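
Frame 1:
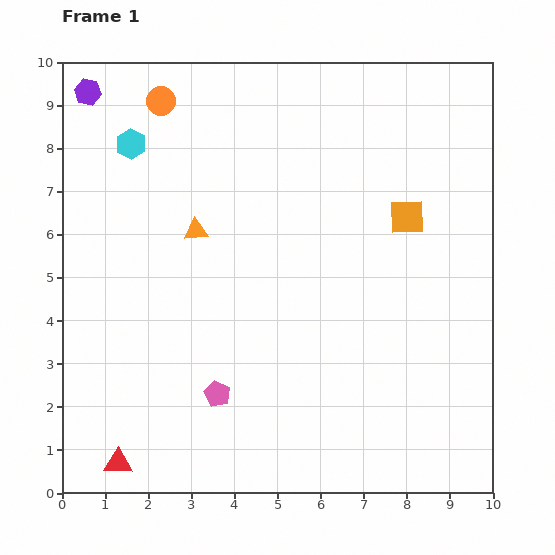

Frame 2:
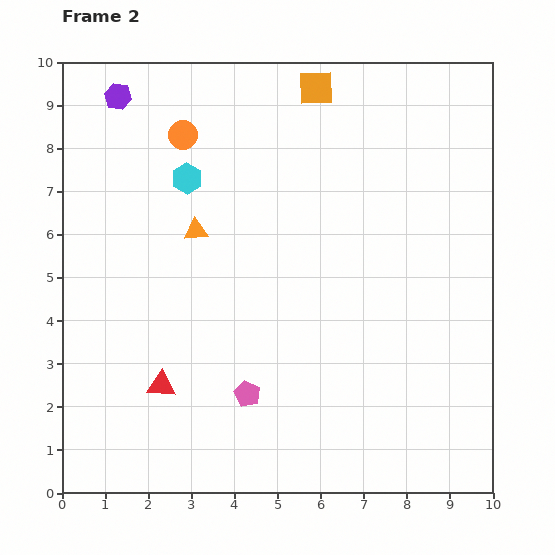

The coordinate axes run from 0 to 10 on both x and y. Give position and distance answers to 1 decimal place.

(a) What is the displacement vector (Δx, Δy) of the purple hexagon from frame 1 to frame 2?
(0.7, -0.1)

The purple hexagon was at (0.6, 9.3) in frame 1 and (1.3, 9.2) in frame 2.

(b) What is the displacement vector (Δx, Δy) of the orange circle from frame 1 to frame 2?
(0.5, -0.8)

The orange circle was at (2.3, 9.1) in frame 1 and (2.8, 8.3) in frame 2.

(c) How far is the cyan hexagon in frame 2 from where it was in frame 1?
1.5

The cyan hexagon moved from (1.6, 8.1) to (2.9, 7.3), a distance of √(1.3² + 0.8²) ≈ 1.5.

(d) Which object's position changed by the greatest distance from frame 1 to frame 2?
the orange square

(moved 3.7; next 2.1)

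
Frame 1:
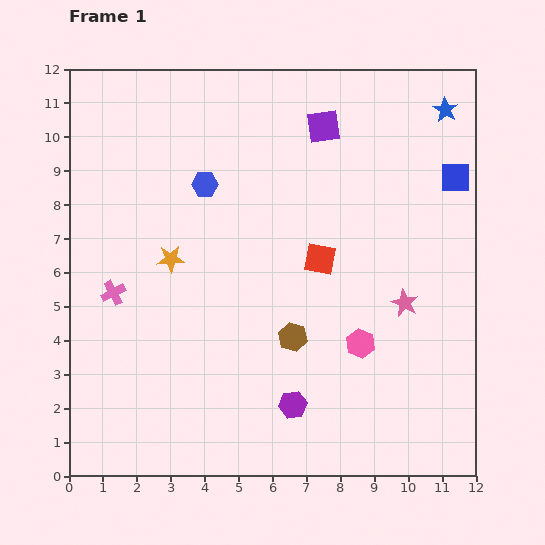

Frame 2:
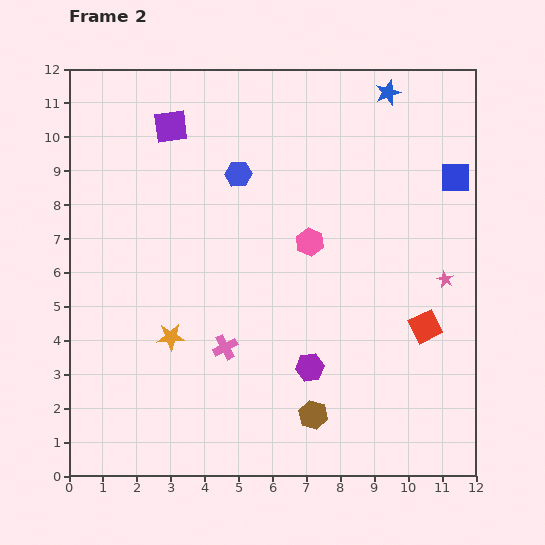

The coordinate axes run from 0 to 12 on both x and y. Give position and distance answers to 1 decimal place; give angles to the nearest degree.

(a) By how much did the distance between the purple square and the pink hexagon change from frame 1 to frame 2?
-1.2

Distance in frame 1: 6.5. Distance in frame 2: 5.3.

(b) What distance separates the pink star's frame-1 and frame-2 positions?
1.4

The pink star moved from (9.9, 5.1) to (11.1, 5.8), a distance of √(1.2² + 0.7²) ≈ 1.4.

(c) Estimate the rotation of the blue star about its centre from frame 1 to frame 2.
22° clockwise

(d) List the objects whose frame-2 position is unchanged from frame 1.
the blue square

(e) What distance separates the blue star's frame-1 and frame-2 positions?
1.8

The blue star moved from (11.1, 10.8) to (9.4, 11.3), a distance of √(1.7² + 0.5²) ≈ 1.8.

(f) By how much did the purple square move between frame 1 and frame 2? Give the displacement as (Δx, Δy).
(-4.5, 0.0)

The purple square was at (7.5, 10.3) in frame 1 and (3.0, 10.3) in frame 2.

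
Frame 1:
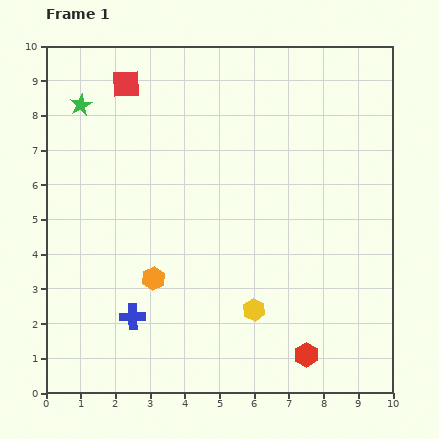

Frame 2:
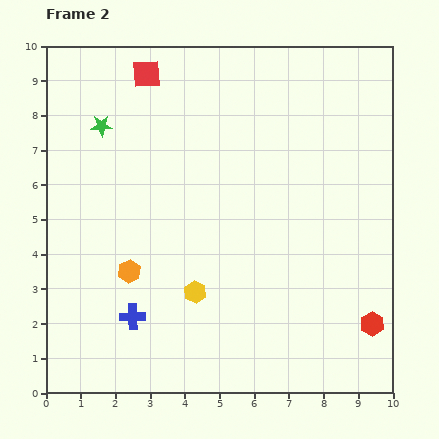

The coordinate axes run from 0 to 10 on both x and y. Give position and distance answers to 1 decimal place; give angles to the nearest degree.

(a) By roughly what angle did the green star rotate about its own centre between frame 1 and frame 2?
25° clockwise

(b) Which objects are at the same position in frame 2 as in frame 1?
the blue cross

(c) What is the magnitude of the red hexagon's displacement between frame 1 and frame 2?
2.1

The red hexagon moved from (7.5, 1.1) to (9.4, 2.0), a distance of √(1.9² + 0.9²) ≈ 2.1.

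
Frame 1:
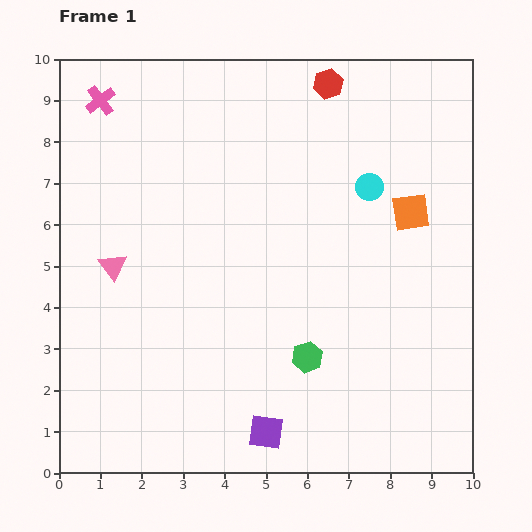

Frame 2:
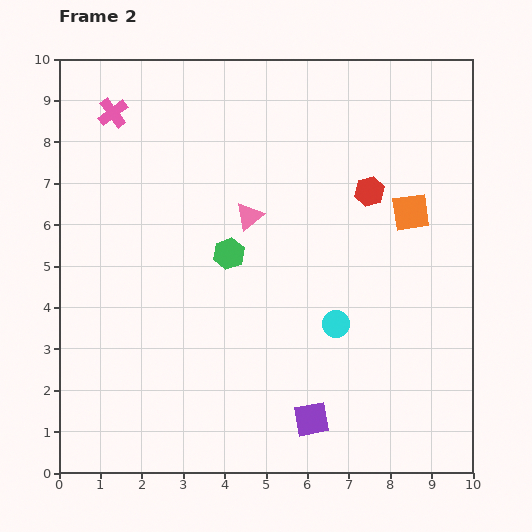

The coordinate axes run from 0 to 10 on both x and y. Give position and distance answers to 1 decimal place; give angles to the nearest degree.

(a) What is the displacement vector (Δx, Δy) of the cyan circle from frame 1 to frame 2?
(-0.8, -3.3)

The cyan circle was at (7.5, 6.9) in frame 1 and (6.7, 3.6) in frame 2.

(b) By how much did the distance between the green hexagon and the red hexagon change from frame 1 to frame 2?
-2.9

Distance in frame 1: 6.6. Distance in frame 2: 3.7.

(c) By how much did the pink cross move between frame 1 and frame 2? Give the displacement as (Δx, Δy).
(0.3, -0.3)

The pink cross was at (1.0, 9.0) in frame 1 and (1.3, 8.7) in frame 2.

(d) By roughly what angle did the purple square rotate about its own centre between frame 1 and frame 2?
19° counter-clockwise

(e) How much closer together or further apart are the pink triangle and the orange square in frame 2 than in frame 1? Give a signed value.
-3.4

Distance in frame 1: 7.3. Distance in frame 2: 3.9.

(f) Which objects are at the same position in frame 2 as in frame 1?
the orange square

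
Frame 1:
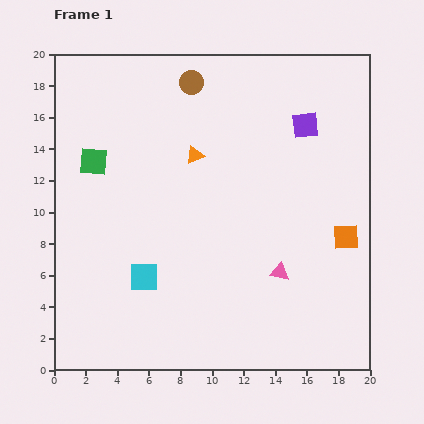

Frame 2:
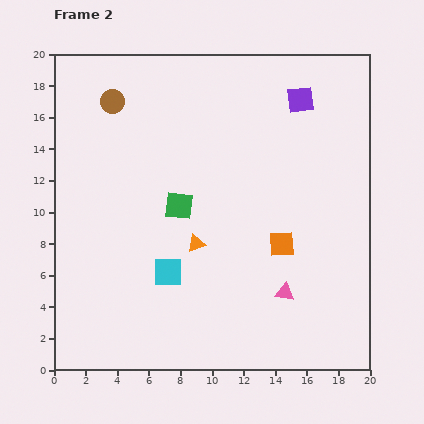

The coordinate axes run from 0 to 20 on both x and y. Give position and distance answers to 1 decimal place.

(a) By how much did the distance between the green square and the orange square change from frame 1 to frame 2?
-9.8

Distance in frame 1: 16.7. Distance in frame 2: 6.9.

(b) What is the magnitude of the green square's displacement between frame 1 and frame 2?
6.1

The green square moved from (2.5, 13.2) to (7.9, 10.4), a distance of √(5.4² + 2.8²) ≈ 6.1.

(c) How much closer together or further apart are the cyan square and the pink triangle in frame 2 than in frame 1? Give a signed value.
-1.1

Distance in frame 1: 8.6. Distance in frame 2: 7.5.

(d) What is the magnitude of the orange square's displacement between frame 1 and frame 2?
4.1

The orange square moved from (18.5, 8.4) to (14.4, 8.0), a distance of √(4.1² + 0.4²) ≈ 4.1.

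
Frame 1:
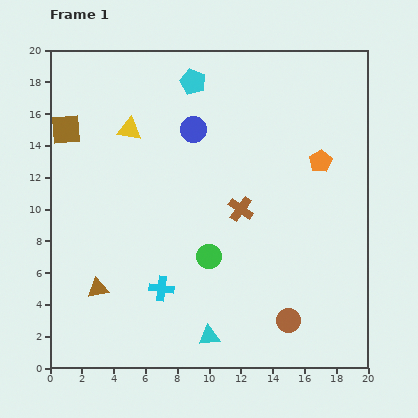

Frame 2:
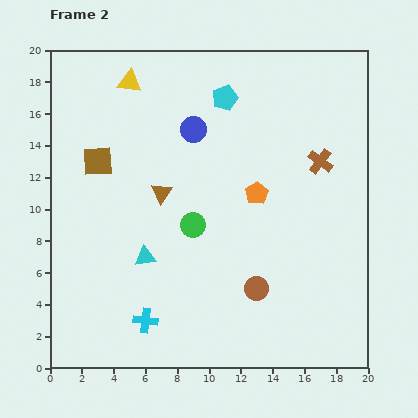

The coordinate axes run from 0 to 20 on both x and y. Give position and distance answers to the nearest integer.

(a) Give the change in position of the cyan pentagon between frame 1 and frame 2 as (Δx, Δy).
(2, -1)

The cyan pentagon was at (9, 18) in frame 1 and (11, 17) in frame 2.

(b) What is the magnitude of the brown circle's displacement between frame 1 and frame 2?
3

The brown circle moved from (15, 3) to (13, 5), a distance of √(2² + 2²) ≈ 3.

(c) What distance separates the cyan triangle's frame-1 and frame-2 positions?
6

The cyan triangle moved from (10, 2) to (6, 7), a distance of √(4² + 5²) ≈ 6.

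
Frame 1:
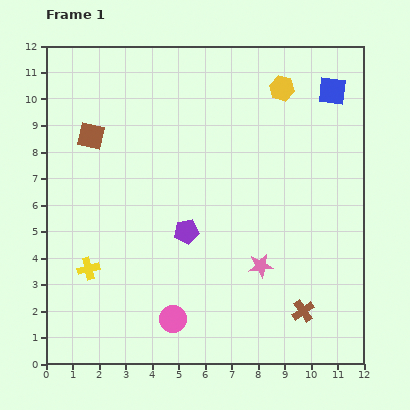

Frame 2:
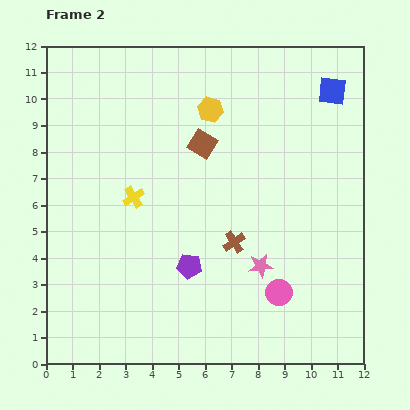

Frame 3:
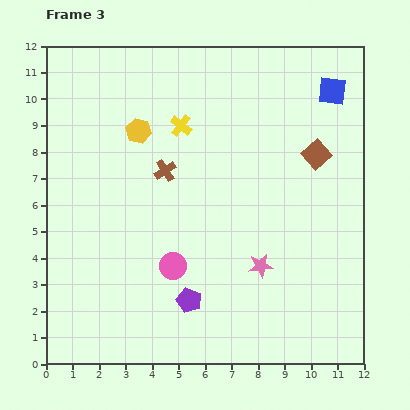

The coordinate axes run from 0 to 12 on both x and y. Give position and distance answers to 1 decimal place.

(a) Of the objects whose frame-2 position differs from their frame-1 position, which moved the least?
the purple pentagon

(moved 1.3)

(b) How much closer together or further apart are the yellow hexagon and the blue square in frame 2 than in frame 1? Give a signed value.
+2.8

Distance in frame 1: 1.9. Distance in frame 2: 4.7.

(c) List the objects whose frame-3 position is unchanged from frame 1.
the blue square, the pink star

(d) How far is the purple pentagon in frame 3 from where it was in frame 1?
2.6

The purple pentagon moved from (5.3, 5.0) to (5.4, 2.4), a distance of √(0.1² + 2.6²) ≈ 2.6.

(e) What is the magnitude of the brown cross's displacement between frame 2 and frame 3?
3.7

The brown cross moved from (7.1, 4.6) to (4.5, 7.3), a distance of √(2.6² + 2.7²) ≈ 3.7.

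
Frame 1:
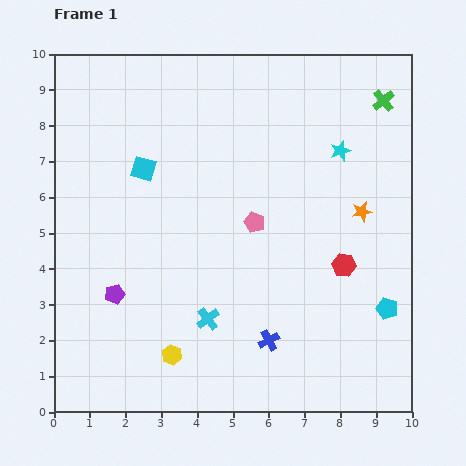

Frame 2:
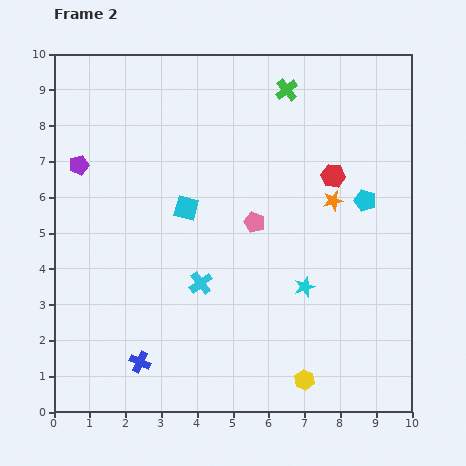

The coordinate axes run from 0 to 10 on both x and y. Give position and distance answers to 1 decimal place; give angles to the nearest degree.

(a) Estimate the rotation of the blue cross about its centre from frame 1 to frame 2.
37° counter-clockwise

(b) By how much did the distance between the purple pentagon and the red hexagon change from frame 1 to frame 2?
+0.7

Distance in frame 1: 6.4. Distance in frame 2: 7.1.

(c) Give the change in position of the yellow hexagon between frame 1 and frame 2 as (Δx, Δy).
(3.7, -0.7)

The yellow hexagon was at (3.3, 1.6) in frame 1 and (7.0, 0.9) in frame 2.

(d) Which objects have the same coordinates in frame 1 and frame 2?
the pink pentagon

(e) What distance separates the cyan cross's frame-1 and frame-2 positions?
1.0

The cyan cross moved from (4.3, 2.6) to (4.1, 3.6), a distance of √(0.2² + 1.0²) ≈ 1.0.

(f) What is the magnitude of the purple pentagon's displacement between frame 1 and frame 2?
3.7

The purple pentagon moved from (1.7, 3.3) to (0.7, 6.9), a distance of √(1.0² + 3.6²) ≈ 3.7.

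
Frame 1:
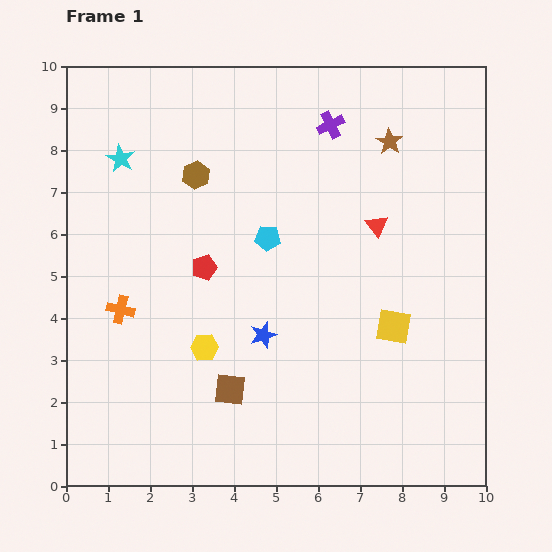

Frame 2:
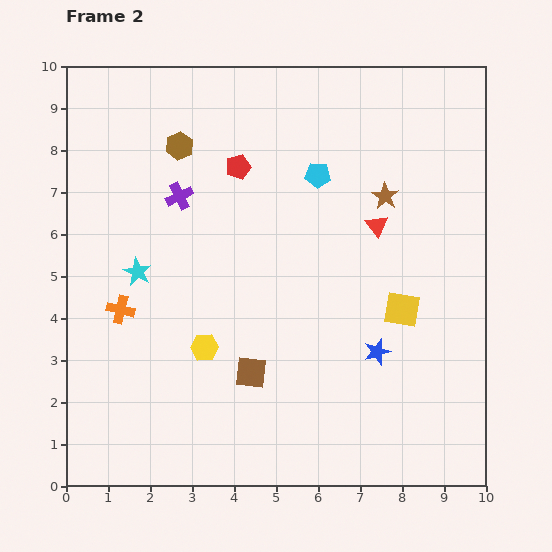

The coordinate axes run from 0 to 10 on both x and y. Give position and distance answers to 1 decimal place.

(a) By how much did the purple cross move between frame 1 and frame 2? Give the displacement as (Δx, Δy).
(-3.6, -1.7)

The purple cross was at (6.3, 8.6) in frame 1 and (2.7, 6.9) in frame 2.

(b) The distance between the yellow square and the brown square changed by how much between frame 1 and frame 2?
-0.3

Distance in frame 1: 4.2. Distance in frame 2: 3.9.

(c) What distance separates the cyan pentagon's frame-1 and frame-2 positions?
1.9

The cyan pentagon moved from (4.8, 5.9) to (6.0, 7.4), a distance of √(1.2² + 1.5²) ≈ 1.9.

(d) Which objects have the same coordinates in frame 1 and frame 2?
the orange cross, the red triangle, the yellow hexagon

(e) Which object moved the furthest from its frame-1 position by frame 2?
the purple cross

(moved 4.0; next 2.7)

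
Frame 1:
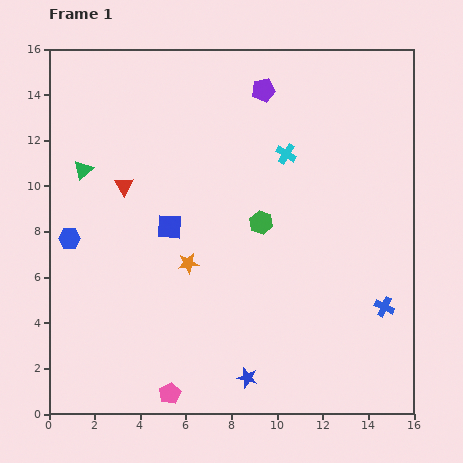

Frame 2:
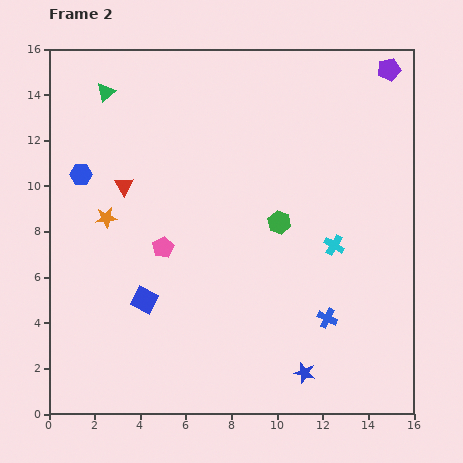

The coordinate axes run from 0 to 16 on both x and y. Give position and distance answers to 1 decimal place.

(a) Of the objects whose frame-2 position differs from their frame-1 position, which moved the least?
the green hexagon

(moved 0.8)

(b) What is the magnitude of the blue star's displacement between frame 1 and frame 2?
2.5

The blue star moved from (8.7, 1.6) to (11.2, 1.8), a distance of √(2.5² + 0.2²) ≈ 2.5.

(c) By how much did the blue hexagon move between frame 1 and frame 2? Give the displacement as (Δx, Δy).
(0.5, 2.8)

The blue hexagon was at (0.9, 7.7) in frame 1 and (1.4, 10.5) in frame 2.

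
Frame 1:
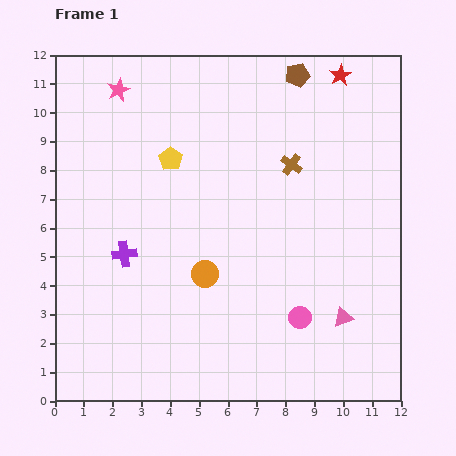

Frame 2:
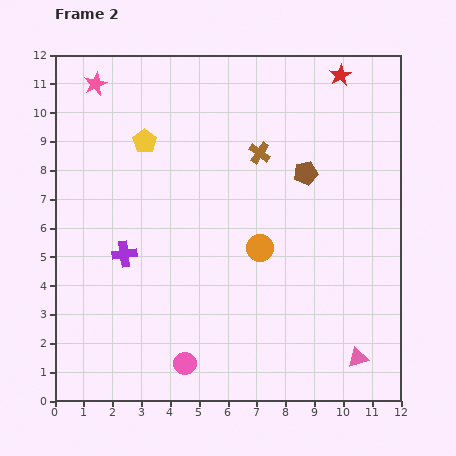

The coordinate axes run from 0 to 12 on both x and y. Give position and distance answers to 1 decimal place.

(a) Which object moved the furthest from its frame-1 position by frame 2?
the pink circle

(moved 4.3; next 3.4)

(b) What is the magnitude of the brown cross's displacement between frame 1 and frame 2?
1.2

The brown cross moved from (8.2, 8.2) to (7.1, 8.6), a distance of √(1.1² + 0.4²) ≈ 1.2.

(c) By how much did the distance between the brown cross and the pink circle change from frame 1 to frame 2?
+2.4

Distance in frame 1: 5.3. Distance in frame 2: 7.7.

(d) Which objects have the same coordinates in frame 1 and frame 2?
the purple cross, the red star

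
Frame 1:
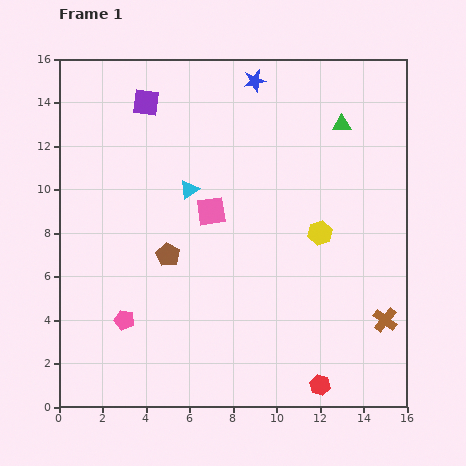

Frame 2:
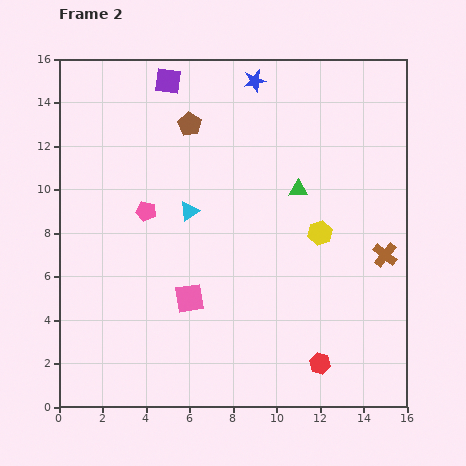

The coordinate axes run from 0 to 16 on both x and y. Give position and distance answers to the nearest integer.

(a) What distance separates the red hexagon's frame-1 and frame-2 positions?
1

The red hexagon moved from (12, 1) to (12, 2), a distance of √(0² + 1²) ≈ 1.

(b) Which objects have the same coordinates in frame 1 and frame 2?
the yellow hexagon, the blue star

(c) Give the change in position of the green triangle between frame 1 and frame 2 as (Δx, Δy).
(-2, -3)

The green triangle was at (13, 13) in frame 1 and (11, 10) in frame 2.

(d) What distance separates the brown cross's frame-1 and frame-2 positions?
3

The brown cross moved from (15, 4) to (15, 7), a distance of √(0² + 3²) ≈ 3.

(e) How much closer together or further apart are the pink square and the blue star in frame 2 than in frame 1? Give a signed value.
+4

Distance in frame 1: 6. Distance in frame 2: 10.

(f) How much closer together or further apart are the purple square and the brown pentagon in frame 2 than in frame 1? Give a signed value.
-5

Distance in frame 1: 7. Distance in frame 2: 2.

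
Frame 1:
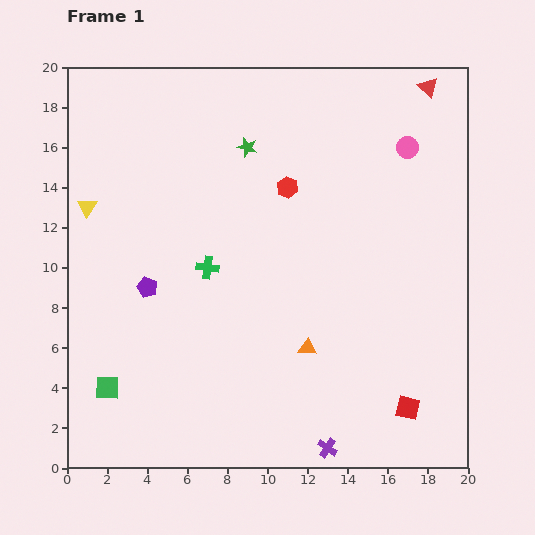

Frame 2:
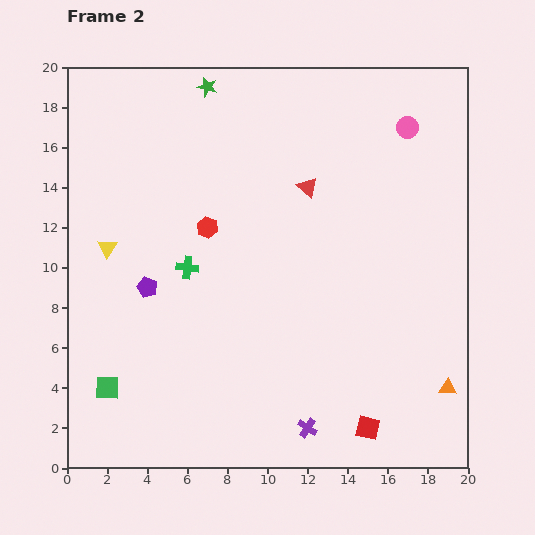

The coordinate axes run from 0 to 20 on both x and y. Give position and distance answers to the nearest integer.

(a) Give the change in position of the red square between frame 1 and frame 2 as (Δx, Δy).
(-2, -1)

The red square was at (17, 3) in frame 1 and (15, 2) in frame 2.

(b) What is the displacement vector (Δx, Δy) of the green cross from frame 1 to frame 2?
(-1, 0)

The green cross was at (7, 10) in frame 1 and (6, 10) in frame 2.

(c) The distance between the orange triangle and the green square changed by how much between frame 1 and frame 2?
+7

Distance in frame 1: 10. Distance in frame 2: 17.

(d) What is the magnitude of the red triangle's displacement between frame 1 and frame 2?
8

The red triangle moved from (18, 19) to (12, 14), a distance of √(6² + 5²) ≈ 8.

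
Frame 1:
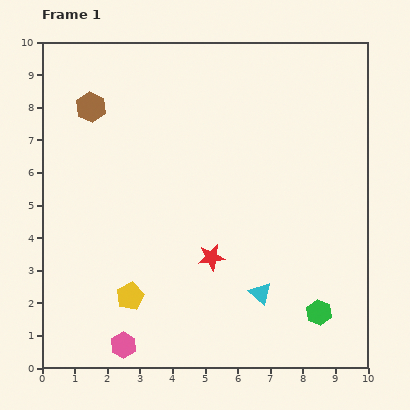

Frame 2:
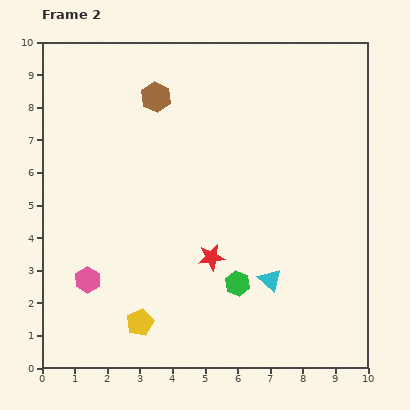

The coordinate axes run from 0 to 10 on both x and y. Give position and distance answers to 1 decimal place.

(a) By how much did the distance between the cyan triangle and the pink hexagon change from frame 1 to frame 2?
+1.1

Distance in frame 1: 4.5. Distance in frame 2: 5.6.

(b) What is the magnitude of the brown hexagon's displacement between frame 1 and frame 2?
2.0

The brown hexagon moved from (1.5, 8.0) to (3.5, 8.3), a distance of √(2.0² + 0.3²) ≈ 2.0.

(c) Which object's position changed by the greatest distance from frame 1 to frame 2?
the green hexagon

(moved 2.7; next 2.3)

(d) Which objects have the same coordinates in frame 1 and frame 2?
the red star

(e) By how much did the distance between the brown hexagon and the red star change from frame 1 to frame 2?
-0.7

Distance in frame 1: 5.9. Distance in frame 2: 5.2.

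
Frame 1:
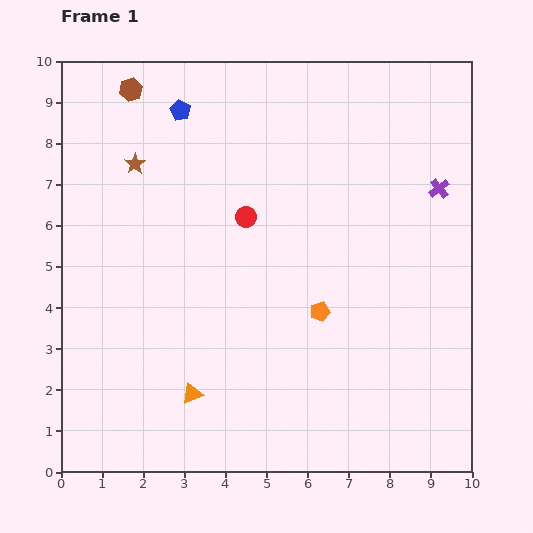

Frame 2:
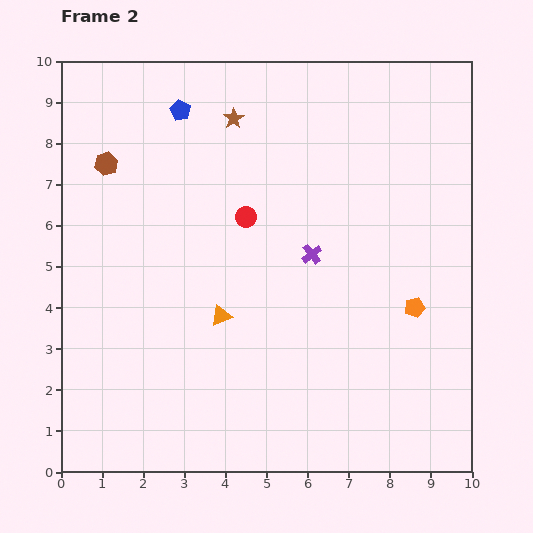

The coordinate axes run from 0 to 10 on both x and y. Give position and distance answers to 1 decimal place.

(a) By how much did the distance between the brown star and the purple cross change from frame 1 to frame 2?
-3.6

Distance in frame 1: 7.4. Distance in frame 2: 3.8.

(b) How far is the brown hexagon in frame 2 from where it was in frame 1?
1.9

The brown hexagon moved from (1.7, 9.3) to (1.1, 7.5), a distance of √(0.6² + 1.8²) ≈ 1.9.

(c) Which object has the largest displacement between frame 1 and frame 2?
the purple cross

(moved 3.5; next 2.6)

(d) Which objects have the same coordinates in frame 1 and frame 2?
the blue pentagon, the red circle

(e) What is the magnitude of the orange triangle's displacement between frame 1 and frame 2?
2.0

The orange triangle moved from (3.2, 1.9) to (3.9, 3.8), a distance of √(0.7² + 1.9²) ≈ 2.0.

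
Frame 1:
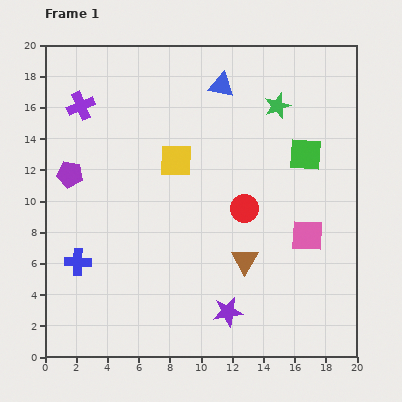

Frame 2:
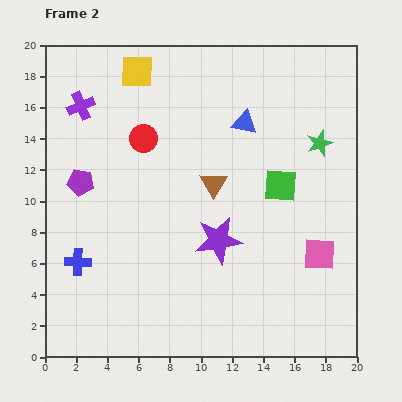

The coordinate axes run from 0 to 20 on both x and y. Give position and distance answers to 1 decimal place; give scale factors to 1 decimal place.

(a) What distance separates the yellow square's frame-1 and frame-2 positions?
6.2

The yellow square moved from (8.4, 12.6) to (5.9, 18.3), a distance of √(2.5² + 5.7²) ≈ 6.2.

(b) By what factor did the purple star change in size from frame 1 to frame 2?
1.6×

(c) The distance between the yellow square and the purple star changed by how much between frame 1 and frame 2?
+1.8

Distance in frame 1: 10.2. Distance in frame 2: 12.0.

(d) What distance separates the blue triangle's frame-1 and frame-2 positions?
2.8

The blue triangle moved from (11.3, 17.4) to (12.8, 15.0), a distance of √(1.5² + 2.4²) ≈ 2.8.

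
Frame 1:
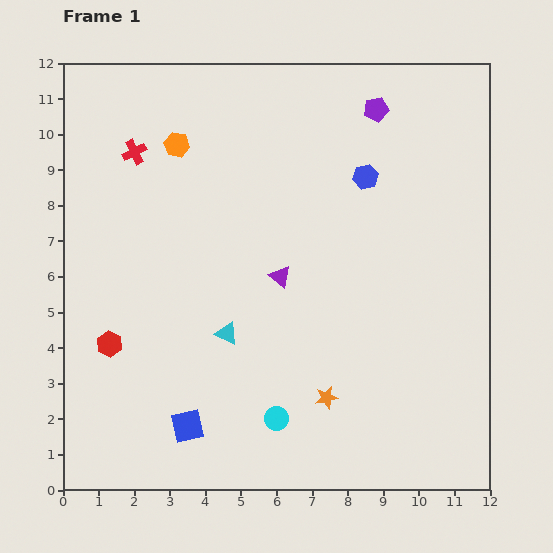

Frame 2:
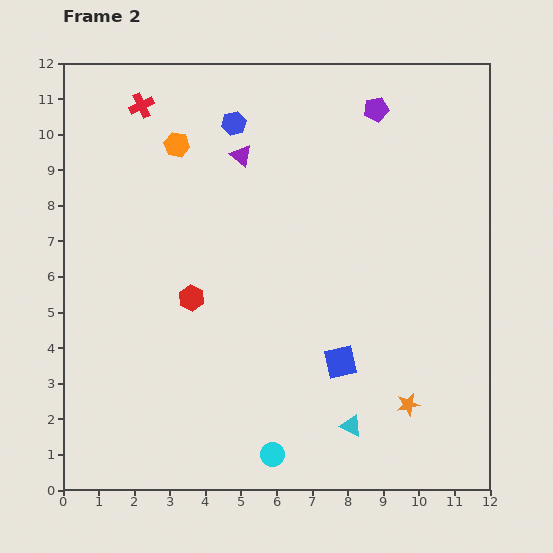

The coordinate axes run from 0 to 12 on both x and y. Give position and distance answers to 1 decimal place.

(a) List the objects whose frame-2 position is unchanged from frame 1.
the orange hexagon, the purple pentagon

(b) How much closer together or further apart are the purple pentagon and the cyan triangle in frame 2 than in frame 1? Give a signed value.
+1.3

Distance in frame 1: 7.6. Distance in frame 2: 8.9.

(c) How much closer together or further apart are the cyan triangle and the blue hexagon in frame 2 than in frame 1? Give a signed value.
+3.2

Distance in frame 1: 5.9. Distance in frame 2: 9.1.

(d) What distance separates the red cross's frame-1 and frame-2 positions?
1.3

The red cross moved from (2.0, 9.5) to (2.2, 10.8), a distance of √(0.2² + 1.3²) ≈ 1.3.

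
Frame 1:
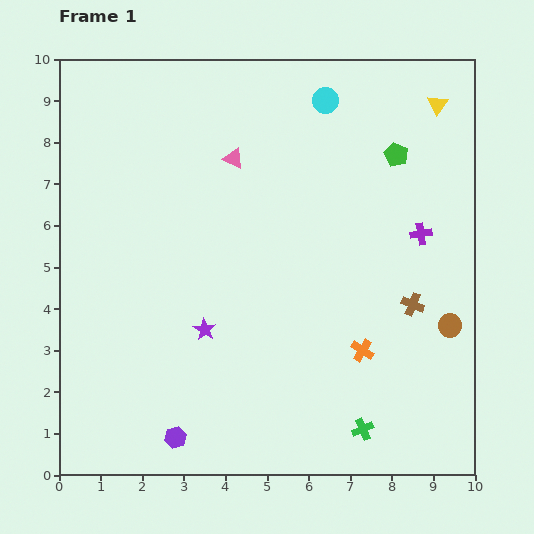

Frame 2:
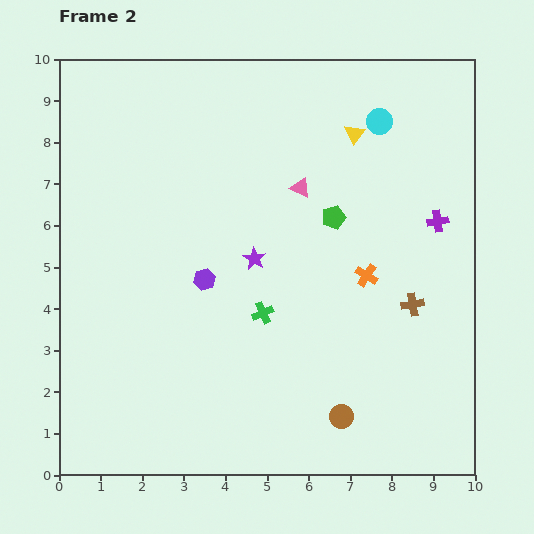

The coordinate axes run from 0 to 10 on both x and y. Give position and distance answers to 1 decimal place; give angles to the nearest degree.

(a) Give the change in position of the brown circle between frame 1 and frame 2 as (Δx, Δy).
(-2.6, -2.2)

The brown circle was at (9.4, 3.6) in frame 1 and (6.8, 1.4) in frame 2.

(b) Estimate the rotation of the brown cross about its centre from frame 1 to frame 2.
32° counter-clockwise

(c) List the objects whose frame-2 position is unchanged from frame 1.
the brown cross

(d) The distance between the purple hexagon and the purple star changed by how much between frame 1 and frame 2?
-1.4

Distance in frame 1: 2.7. Distance in frame 2: 1.3.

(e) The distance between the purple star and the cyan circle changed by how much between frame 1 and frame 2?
-1.7

Distance in frame 1: 6.2. Distance in frame 2: 4.5.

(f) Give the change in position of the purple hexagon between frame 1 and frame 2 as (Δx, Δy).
(0.7, 3.8)

The purple hexagon was at (2.8, 0.9) in frame 1 and (3.5, 4.7) in frame 2.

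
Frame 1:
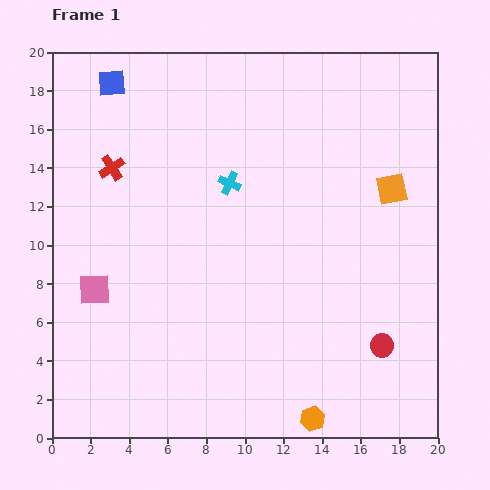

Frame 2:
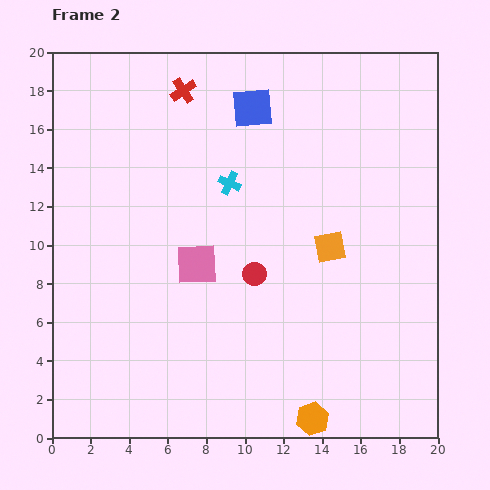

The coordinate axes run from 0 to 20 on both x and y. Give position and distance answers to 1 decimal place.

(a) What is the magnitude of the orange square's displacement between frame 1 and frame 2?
4.4

The orange square moved from (17.6, 12.9) to (14.4, 9.9), a distance of √(3.2² + 3.0²) ≈ 4.4.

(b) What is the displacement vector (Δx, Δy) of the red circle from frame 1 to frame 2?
(-6.6, 3.7)

The red circle was at (17.1, 4.8) in frame 1 and (10.5, 8.5) in frame 2.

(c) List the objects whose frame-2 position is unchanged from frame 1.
the orange hexagon, the cyan cross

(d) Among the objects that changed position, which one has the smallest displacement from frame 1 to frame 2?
the orange square

(moved 4.4)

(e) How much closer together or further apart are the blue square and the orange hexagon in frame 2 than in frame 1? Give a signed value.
-3.9

Distance in frame 1: 20.3. Distance in frame 2: 16.4.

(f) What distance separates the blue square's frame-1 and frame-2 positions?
7.4

The blue square moved from (3.1, 18.4) to (10.4, 17.1), a distance of √(7.3² + 1.3²) ≈ 7.4.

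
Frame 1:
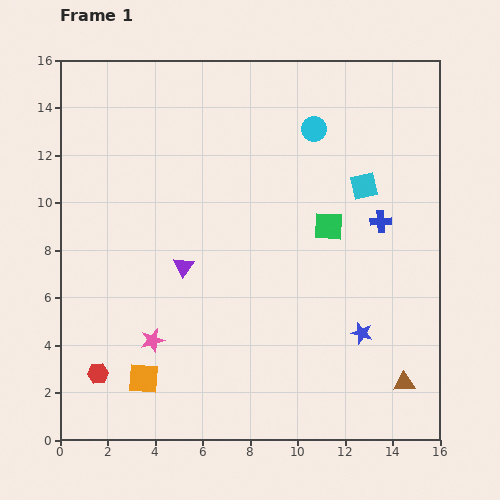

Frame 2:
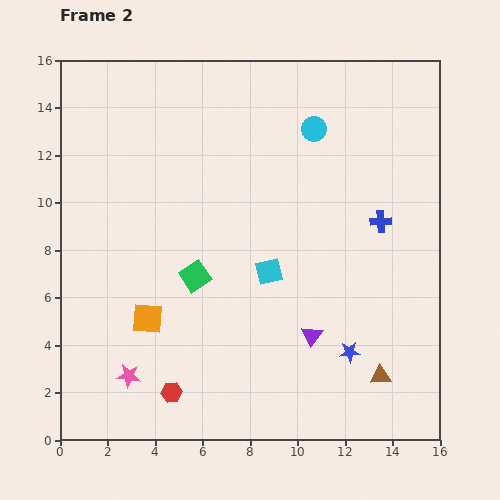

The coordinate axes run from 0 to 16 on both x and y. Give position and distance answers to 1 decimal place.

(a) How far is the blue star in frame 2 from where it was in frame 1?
0.9

The blue star moved from (12.7, 4.5) to (12.2, 3.7), a distance of √(0.5² + 0.8²) ≈ 0.9.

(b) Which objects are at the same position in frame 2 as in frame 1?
the cyan circle, the blue cross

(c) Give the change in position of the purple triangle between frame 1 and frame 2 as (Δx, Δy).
(5.4, -2.9)

The purple triangle was at (5.2, 7.3) in frame 1 and (10.6, 4.4) in frame 2.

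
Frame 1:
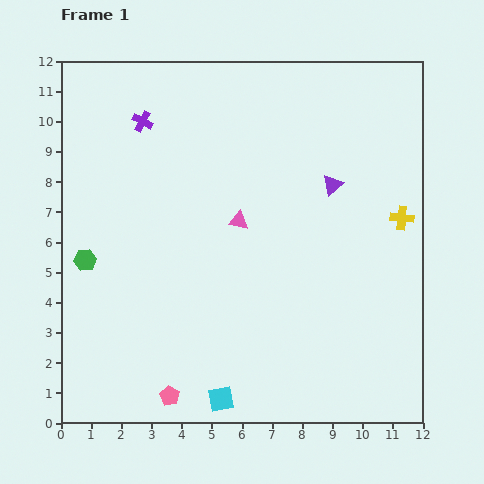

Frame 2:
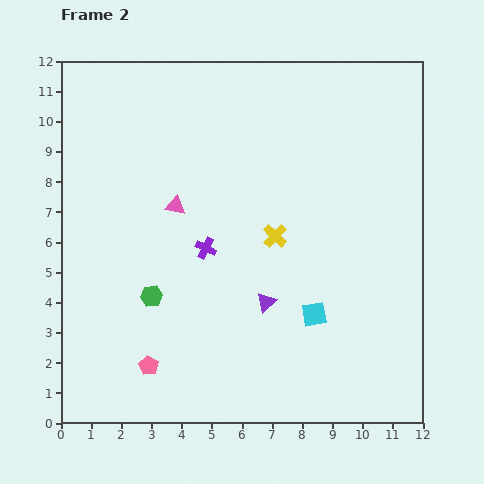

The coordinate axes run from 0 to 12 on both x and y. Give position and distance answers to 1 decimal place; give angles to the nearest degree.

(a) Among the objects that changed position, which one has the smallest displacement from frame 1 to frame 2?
the pink pentagon

(moved 1.2)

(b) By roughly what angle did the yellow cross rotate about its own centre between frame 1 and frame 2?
38° clockwise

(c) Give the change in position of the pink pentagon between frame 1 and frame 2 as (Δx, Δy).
(-0.7, 1.0)

The pink pentagon was at (3.6, 0.9) in frame 1 and (2.9, 1.9) in frame 2.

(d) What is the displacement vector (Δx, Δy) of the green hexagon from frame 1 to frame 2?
(2.2, -1.2)

The green hexagon was at (0.8, 5.4) in frame 1 and (3.0, 4.2) in frame 2.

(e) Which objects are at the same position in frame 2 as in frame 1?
none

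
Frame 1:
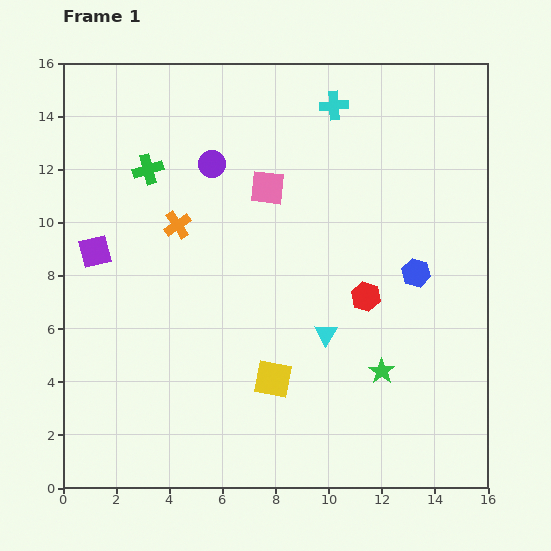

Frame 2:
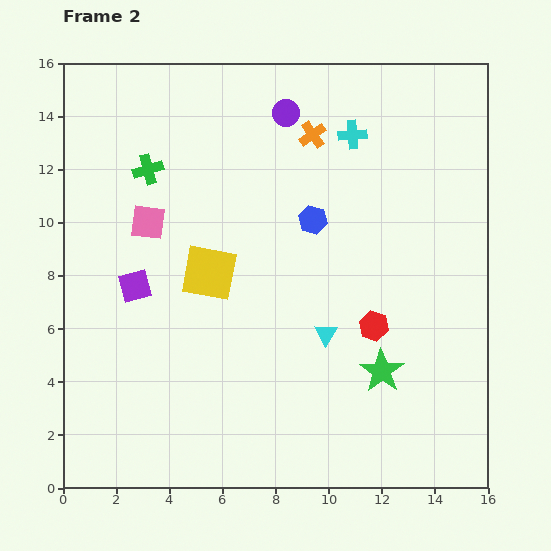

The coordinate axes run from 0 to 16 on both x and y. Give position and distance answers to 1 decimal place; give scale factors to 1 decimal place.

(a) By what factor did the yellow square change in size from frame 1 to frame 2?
1.5×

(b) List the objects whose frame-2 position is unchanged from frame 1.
the green cross, the green star, the cyan triangle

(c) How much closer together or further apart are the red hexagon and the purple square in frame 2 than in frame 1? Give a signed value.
-1.2

Distance in frame 1: 10.3. Distance in frame 2: 9.1.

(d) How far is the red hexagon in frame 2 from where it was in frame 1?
1.1

The red hexagon moved from (11.4, 7.2) to (11.7, 6.1), a distance of √(0.3² + 1.1²) ≈ 1.1.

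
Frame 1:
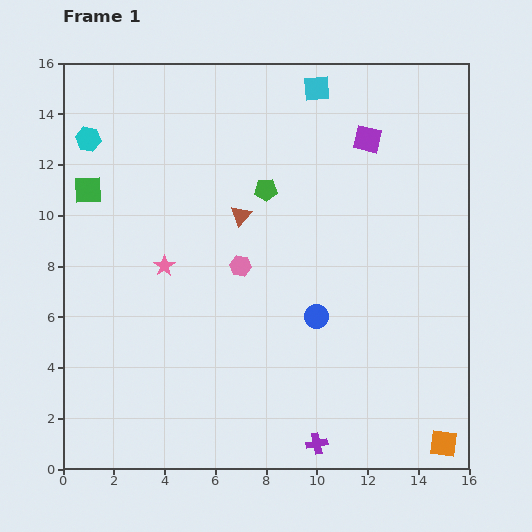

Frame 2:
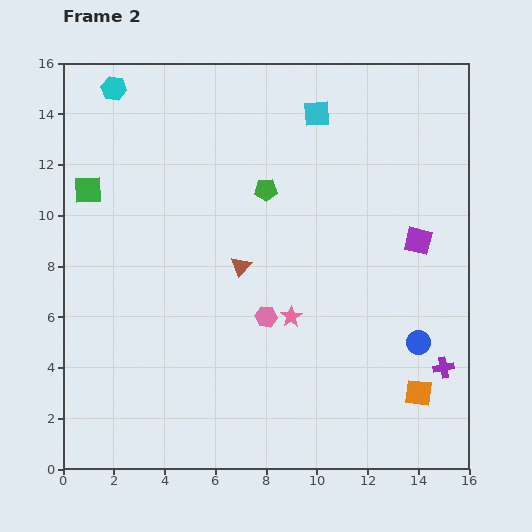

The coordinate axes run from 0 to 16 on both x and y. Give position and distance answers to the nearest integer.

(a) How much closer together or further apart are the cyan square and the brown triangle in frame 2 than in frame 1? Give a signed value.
+1

Distance in frame 1: 6. Distance in frame 2: 7.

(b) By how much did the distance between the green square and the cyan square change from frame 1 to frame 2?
-1

Distance in frame 1: 10. Distance in frame 2: 9.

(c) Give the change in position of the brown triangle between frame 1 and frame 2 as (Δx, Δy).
(0, -2)

The brown triangle was at (7, 10) in frame 1 and (7, 8) in frame 2.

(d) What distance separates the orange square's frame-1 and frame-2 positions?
2

The orange square moved from (15, 1) to (14, 3), a distance of √(1² + 2²) ≈ 2.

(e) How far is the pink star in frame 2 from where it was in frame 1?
5

The pink star moved from (4, 8) to (9, 6), a distance of √(5² + 2²) ≈ 5.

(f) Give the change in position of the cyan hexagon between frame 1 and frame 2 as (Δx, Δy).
(1, 2)

The cyan hexagon was at (1, 13) in frame 1 and (2, 15) in frame 2.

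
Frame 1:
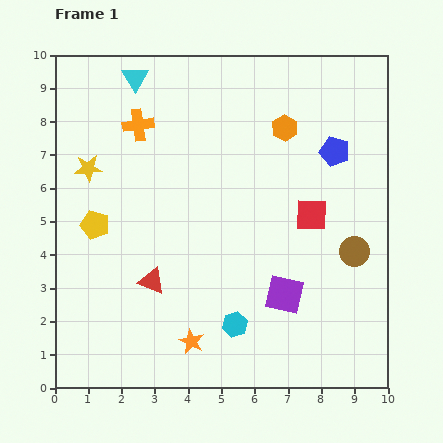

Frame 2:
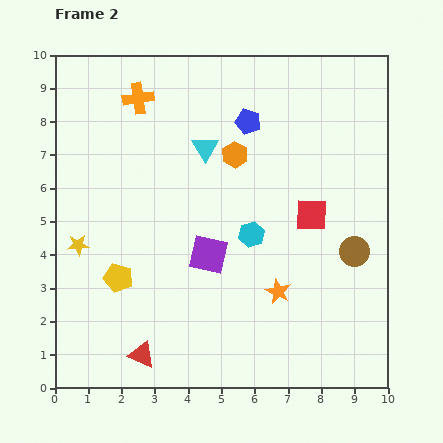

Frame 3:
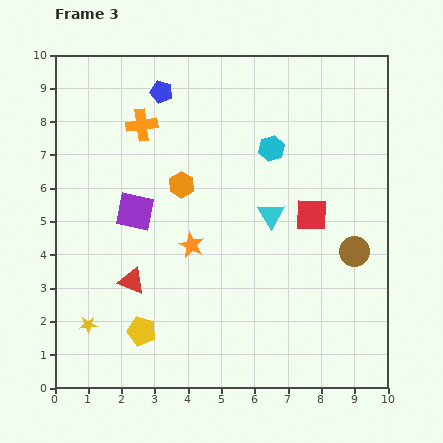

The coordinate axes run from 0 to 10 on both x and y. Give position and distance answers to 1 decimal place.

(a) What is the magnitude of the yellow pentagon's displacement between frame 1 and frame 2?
1.7

The yellow pentagon moved from (1.2, 4.9) to (1.9, 3.3), a distance of √(0.7² + 1.6²) ≈ 1.7.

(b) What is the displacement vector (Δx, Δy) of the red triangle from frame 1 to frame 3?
(-0.6, 0.0)

The red triangle was at (2.9, 3.2) in frame 1 and (2.3, 3.2) in frame 3.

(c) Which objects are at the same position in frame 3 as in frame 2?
the red square, the brown circle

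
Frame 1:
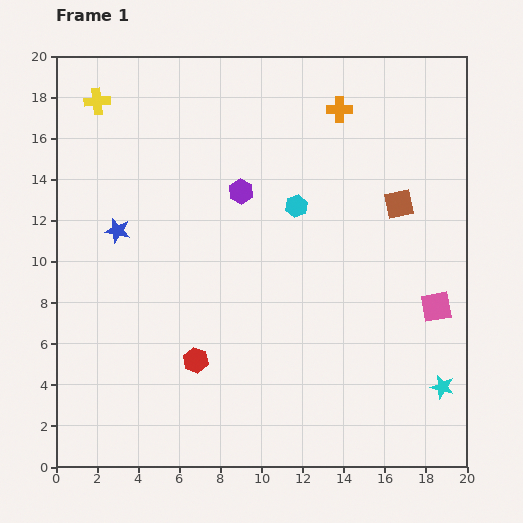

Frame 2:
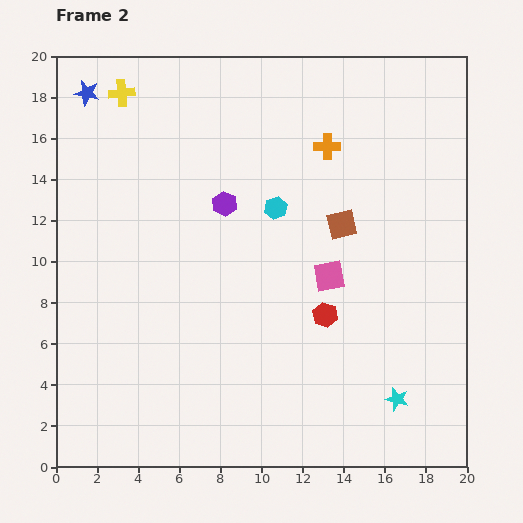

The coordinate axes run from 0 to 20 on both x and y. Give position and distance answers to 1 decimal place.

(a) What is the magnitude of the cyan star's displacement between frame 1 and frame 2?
2.3

The cyan star moved from (18.8, 3.9) to (16.6, 3.3), a distance of √(2.2² + 0.6²) ≈ 2.3.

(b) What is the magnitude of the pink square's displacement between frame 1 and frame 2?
5.4

The pink square moved from (18.5, 7.8) to (13.3, 9.3), a distance of √(5.2² + 1.5²) ≈ 5.4.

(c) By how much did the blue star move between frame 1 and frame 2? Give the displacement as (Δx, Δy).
(-1.5, 6.7)

The blue star was at (3.0, 11.5) in frame 1 and (1.5, 18.2) in frame 2.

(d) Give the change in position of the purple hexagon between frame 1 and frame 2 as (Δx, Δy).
(-0.8, -0.6)

The purple hexagon was at (9.0, 13.4) in frame 1 and (8.2, 12.8) in frame 2.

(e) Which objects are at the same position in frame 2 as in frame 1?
none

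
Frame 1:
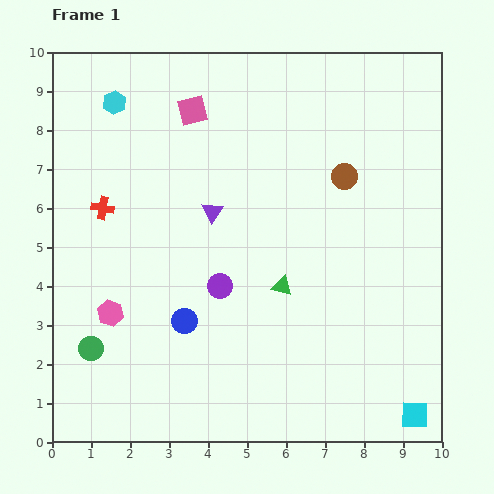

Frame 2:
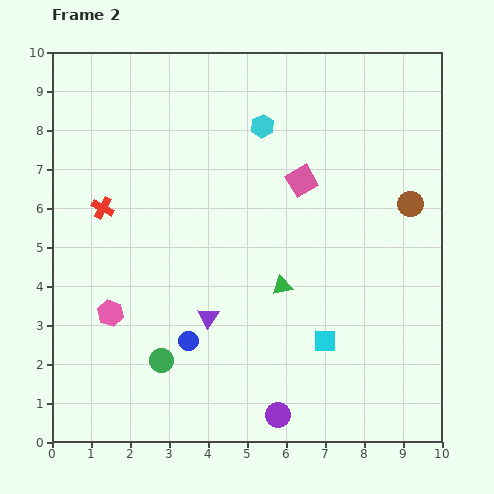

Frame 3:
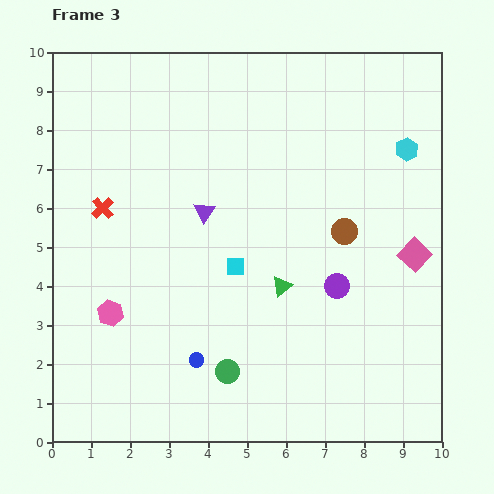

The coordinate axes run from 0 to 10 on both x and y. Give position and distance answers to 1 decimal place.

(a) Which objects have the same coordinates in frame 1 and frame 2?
the pink hexagon, the red cross, the green triangle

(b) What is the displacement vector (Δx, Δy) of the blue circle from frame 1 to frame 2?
(0.1, -0.5)

The blue circle was at (3.4, 3.1) in frame 1 and (3.5, 2.6) in frame 2.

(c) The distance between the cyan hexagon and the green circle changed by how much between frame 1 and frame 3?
+1.0

Distance in frame 1: 6.3. Distance in frame 3: 7.3.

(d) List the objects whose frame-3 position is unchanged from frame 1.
the pink hexagon, the red cross, the green triangle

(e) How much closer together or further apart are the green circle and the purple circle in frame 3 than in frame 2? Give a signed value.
+0.3

Distance in frame 2: 3.3. Distance in frame 3: 3.6.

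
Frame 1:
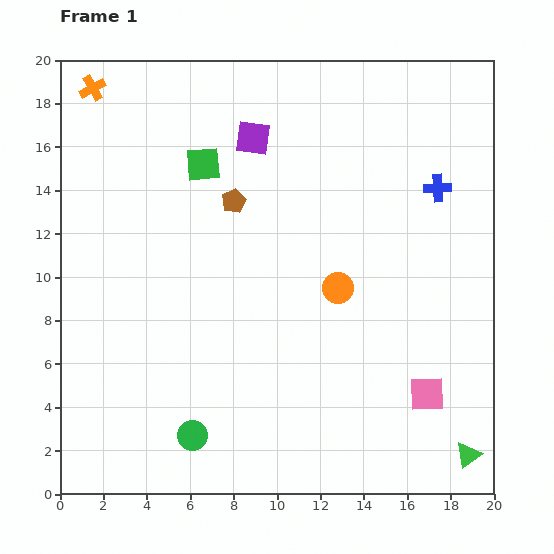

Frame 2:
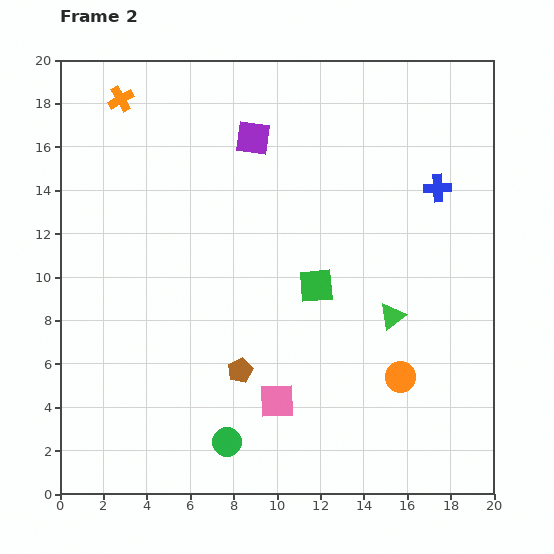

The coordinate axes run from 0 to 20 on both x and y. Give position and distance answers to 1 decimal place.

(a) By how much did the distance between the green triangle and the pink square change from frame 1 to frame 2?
+3.2

Distance in frame 1: 3.4. Distance in frame 2: 6.6.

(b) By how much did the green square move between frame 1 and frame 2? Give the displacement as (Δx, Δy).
(5.2, -5.6)

The green square was at (6.6, 15.2) in frame 1 and (11.8, 9.6) in frame 2.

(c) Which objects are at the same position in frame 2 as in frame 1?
the blue cross, the purple square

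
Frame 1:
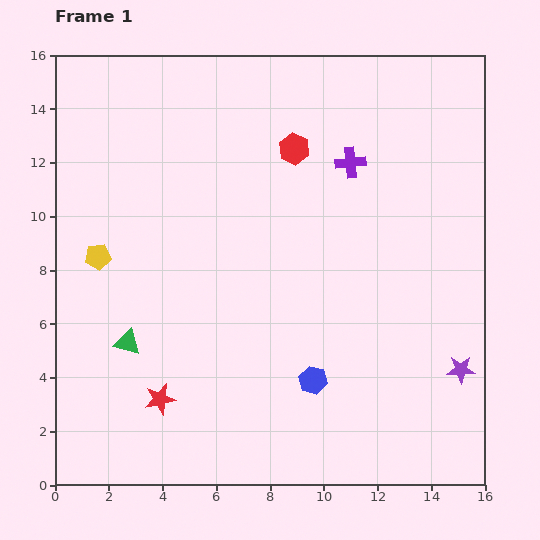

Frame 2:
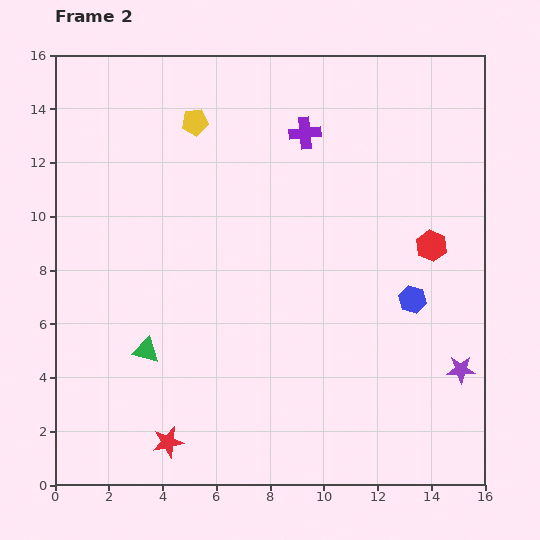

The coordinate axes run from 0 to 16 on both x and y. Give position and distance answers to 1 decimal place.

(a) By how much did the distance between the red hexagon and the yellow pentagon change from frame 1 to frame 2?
+1.6

Distance in frame 1: 8.3. Distance in frame 2: 9.9.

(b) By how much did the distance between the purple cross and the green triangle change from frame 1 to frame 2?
-0.7

Distance in frame 1: 10.7. Distance in frame 2: 10.0.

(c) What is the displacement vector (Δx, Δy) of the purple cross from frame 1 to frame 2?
(-1.7, 1.1)

The purple cross was at (11.0, 12.0) in frame 1 and (9.3, 13.1) in frame 2.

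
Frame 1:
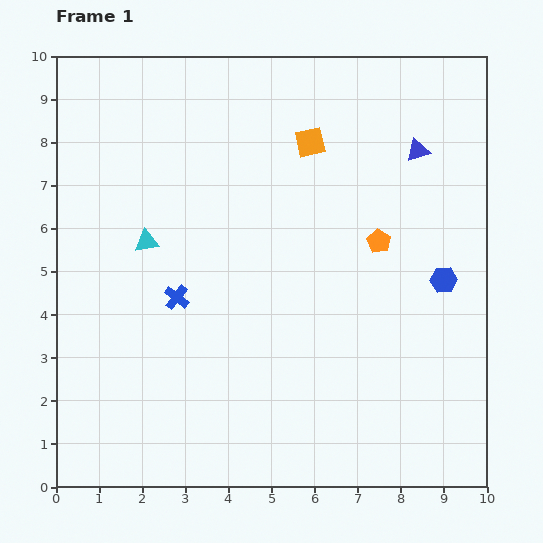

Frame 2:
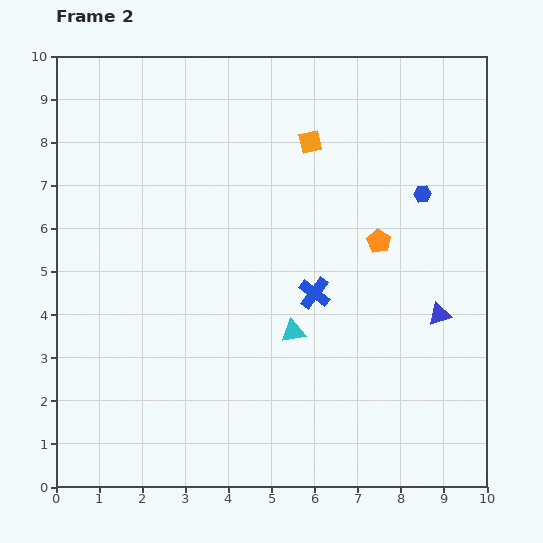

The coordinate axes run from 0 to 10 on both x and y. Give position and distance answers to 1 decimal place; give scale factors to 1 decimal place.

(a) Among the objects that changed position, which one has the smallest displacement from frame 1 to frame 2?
the blue hexagon

(moved 2.1)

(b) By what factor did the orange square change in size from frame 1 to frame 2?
0.8×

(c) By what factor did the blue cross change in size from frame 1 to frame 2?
1.3×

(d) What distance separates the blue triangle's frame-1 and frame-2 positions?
3.8

The blue triangle moved from (8.4, 7.8) to (8.9, 4.0), a distance of √(0.5² + 3.8²) ≈ 3.8.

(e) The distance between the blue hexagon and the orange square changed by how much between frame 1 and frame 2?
-1.6

Distance in frame 1: 4.5. Distance in frame 2: 2.9.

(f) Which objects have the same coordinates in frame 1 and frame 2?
the orange pentagon, the orange square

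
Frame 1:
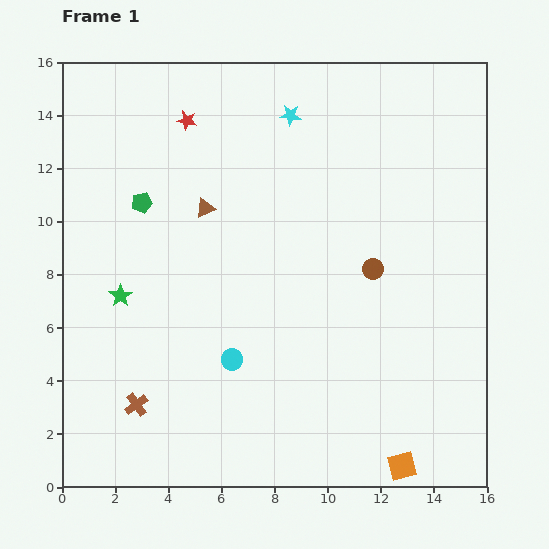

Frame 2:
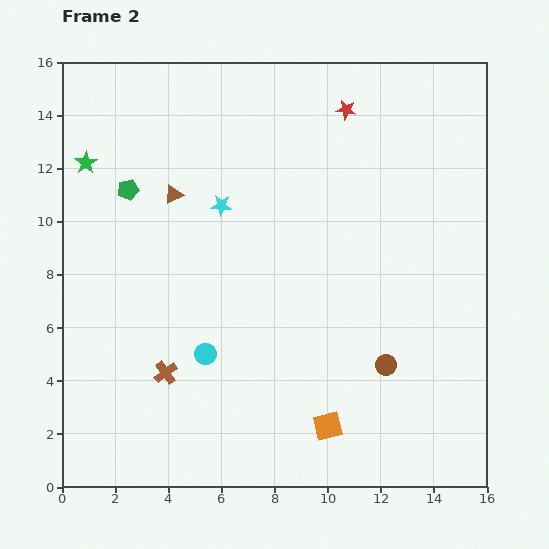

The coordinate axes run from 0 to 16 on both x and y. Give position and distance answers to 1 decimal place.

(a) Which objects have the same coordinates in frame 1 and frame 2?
none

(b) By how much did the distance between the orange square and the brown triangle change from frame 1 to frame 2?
-1.7

Distance in frame 1: 12.2. Distance in frame 2: 10.5.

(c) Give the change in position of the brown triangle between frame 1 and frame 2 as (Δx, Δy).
(-1.2, 0.5)

The brown triangle was at (5.4, 10.5) in frame 1 and (4.2, 11.0) in frame 2.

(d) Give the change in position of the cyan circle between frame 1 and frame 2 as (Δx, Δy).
(-1.0, 0.2)

The cyan circle was at (6.4, 4.8) in frame 1 and (5.4, 5.0) in frame 2.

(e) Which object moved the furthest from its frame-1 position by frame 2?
the red star

(moved 6.0; next 5.2)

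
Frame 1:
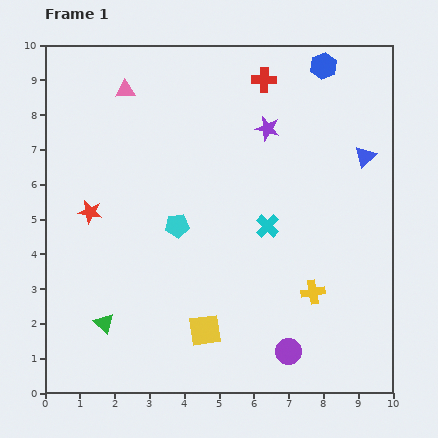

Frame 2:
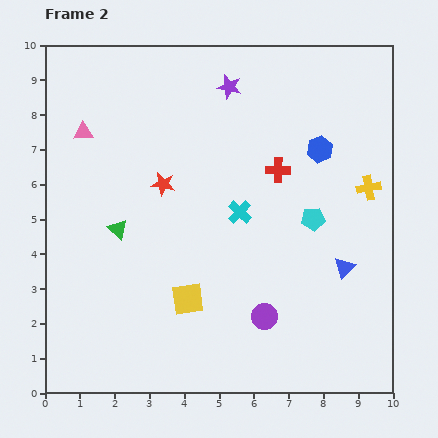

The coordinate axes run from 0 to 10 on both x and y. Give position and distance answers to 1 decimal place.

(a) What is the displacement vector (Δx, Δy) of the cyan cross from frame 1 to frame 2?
(-0.8, 0.4)

The cyan cross was at (6.4, 4.8) in frame 1 and (5.6, 5.2) in frame 2.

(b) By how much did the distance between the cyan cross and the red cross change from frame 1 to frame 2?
-2.6

Distance in frame 1: 4.2. Distance in frame 2: 1.6.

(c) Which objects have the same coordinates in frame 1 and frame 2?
none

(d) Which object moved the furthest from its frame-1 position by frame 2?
the cyan pentagon

(moved 3.9; next 3.4)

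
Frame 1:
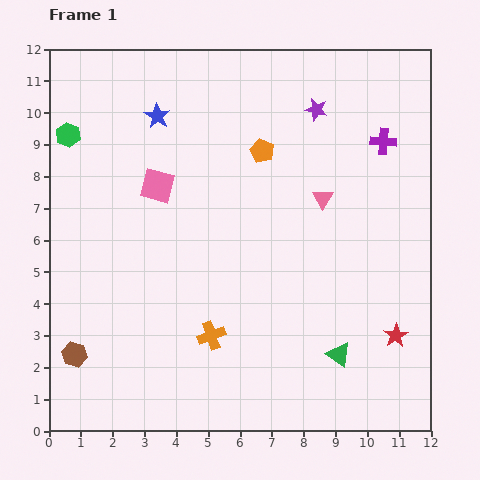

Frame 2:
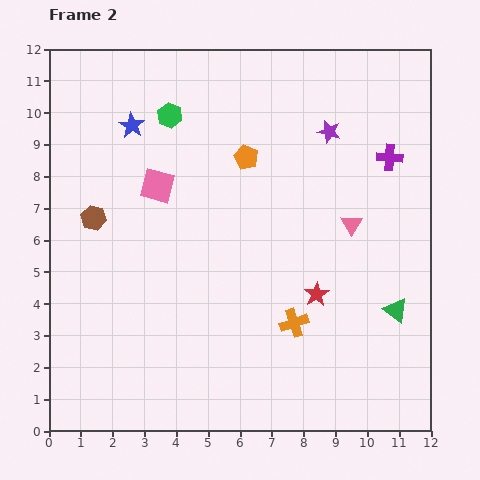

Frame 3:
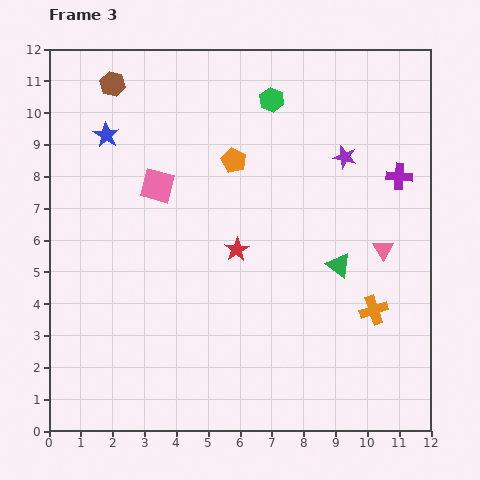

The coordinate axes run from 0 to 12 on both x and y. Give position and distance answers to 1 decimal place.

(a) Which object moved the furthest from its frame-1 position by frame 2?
the brown hexagon

(moved 4.3; next 3.3)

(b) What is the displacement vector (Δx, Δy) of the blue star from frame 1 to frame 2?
(-0.8, -0.3)

The blue star was at (3.4, 9.9) in frame 1 and (2.6, 9.6) in frame 2.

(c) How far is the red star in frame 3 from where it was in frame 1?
5.7

The red star moved from (10.9, 3.0) to (5.9, 5.7), a distance of √(5.0² + 2.7²) ≈ 5.7.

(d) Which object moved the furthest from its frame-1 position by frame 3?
the brown hexagon

(moved 8.6; next 6.5)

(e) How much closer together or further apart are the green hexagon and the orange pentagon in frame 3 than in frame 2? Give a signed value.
-0.5

Distance in frame 2: 2.7. Distance in frame 3: 2.2.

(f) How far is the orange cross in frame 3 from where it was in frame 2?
2.5

The orange cross moved from (7.7, 3.4) to (10.2, 3.8), a distance of √(2.5² + 0.4²) ≈ 2.5.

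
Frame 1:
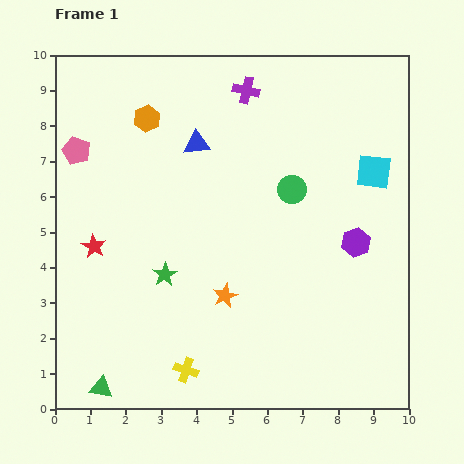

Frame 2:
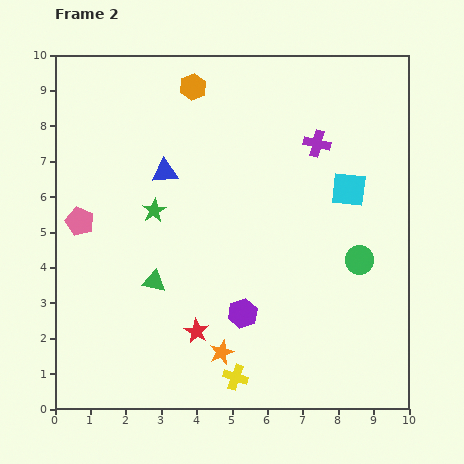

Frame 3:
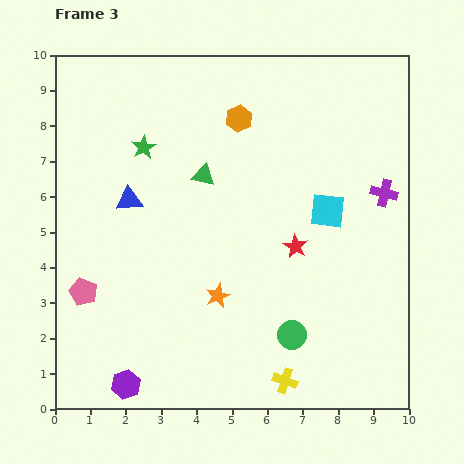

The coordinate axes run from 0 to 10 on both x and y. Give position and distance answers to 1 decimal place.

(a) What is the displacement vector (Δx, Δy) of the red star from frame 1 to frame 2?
(2.9, -2.4)

The red star was at (1.1, 4.6) in frame 1 and (4.0, 2.2) in frame 2.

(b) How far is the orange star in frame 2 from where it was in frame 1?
1.6

The orange star moved from (4.8, 3.2) to (4.7, 1.6), a distance of √(0.1² + 1.6²) ≈ 1.6.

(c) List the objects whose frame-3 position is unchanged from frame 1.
none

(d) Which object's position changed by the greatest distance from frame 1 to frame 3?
the purple hexagon

(moved 7.6; next 6.7)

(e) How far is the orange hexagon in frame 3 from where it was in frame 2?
1.6

The orange hexagon moved from (3.9, 9.1) to (5.2, 8.2), a distance of √(1.3² + 0.9²) ≈ 1.6.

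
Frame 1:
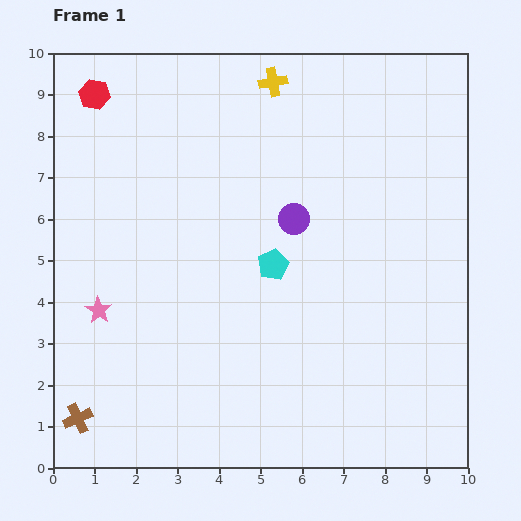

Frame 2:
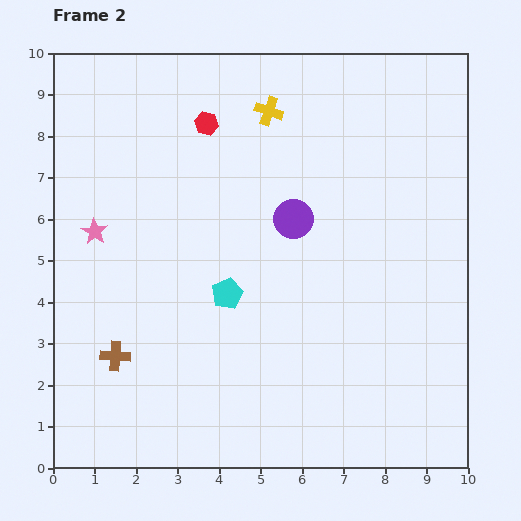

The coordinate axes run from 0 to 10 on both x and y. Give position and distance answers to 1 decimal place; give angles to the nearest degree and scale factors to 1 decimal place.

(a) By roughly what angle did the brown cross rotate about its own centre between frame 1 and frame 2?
29° clockwise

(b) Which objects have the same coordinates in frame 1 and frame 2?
the purple circle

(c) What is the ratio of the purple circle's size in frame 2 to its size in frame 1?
1.3×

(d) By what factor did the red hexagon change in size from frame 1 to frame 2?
0.8×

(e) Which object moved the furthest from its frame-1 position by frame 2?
the red hexagon

(moved 2.8; next 1.9)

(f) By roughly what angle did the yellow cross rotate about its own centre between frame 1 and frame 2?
30° clockwise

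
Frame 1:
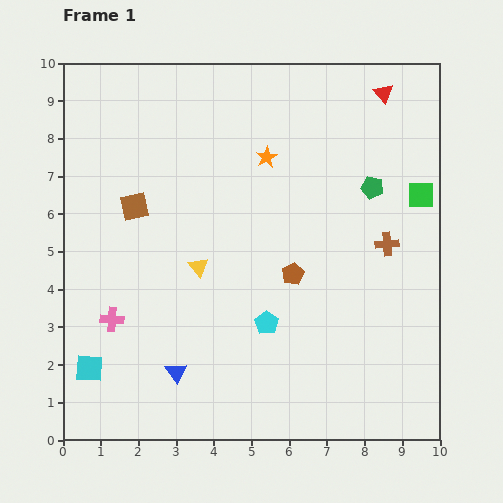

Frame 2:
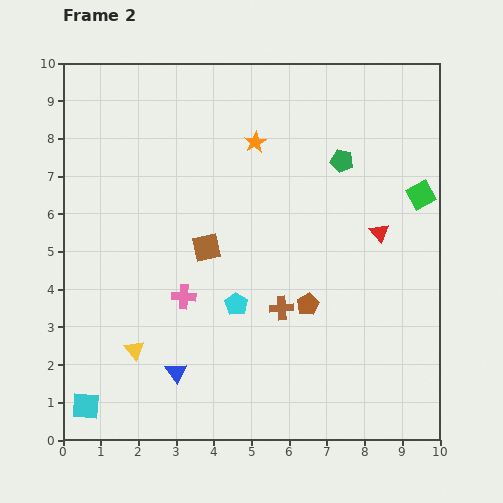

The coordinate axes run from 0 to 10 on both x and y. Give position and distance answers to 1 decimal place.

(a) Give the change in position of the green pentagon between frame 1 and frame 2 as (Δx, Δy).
(-0.8, 0.7)

The green pentagon was at (8.2, 6.7) in frame 1 and (7.4, 7.4) in frame 2.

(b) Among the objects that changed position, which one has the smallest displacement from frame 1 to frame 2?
the orange star

(moved 0.5)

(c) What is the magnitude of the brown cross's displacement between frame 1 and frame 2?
3.3

The brown cross moved from (8.6, 5.2) to (5.8, 3.5), a distance of √(2.8² + 1.7²) ≈ 3.3.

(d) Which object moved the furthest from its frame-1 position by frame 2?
the red triangle

(moved 3.7; next 3.3)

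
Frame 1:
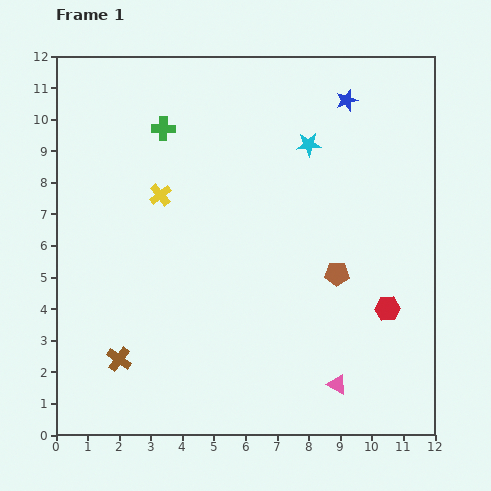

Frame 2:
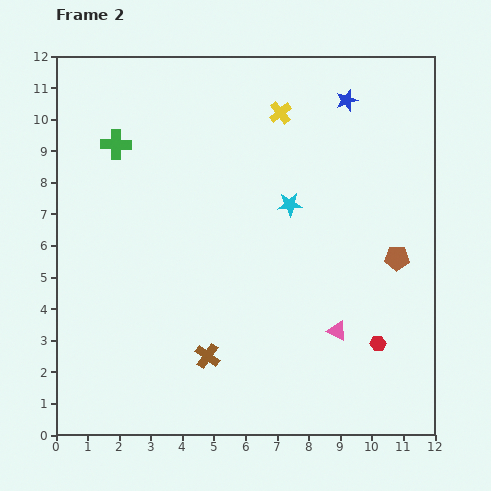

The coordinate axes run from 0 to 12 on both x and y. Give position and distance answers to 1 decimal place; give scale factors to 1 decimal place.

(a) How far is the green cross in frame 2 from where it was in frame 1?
1.6

The green cross moved from (3.4, 9.7) to (1.9, 9.2), a distance of √(1.5² + 0.5²) ≈ 1.6.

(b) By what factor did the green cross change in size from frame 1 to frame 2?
1.3×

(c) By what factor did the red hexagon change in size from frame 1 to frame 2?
0.6×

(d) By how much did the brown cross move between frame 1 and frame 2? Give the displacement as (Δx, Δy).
(2.8, 0.1)

The brown cross was at (2.0, 2.4) in frame 1 and (4.8, 2.5) in frame 2.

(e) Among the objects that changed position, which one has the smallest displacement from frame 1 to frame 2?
the red hexagon

(moved 1.1)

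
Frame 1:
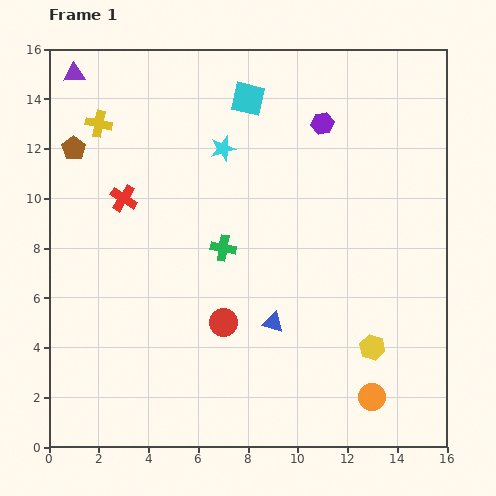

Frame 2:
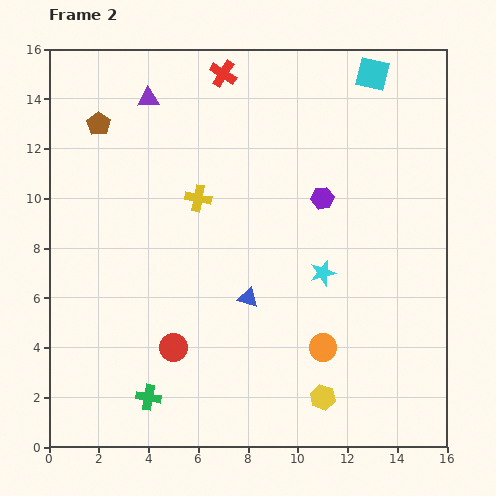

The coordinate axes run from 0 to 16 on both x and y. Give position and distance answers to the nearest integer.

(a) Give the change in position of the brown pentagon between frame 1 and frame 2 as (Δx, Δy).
(1, 1)

The brown pentagon was at (1, 12) in frame 1 and (2, 13) in frame 2.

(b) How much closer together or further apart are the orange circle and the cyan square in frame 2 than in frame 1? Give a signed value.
-2

Distance in frame 1: 13. Distance in frame 2: 11.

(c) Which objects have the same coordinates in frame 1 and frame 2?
none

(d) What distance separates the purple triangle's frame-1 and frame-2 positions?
3

The purple triangle moved from (1, 15) to (4, 14), a distance of √(3² + 1²) ≈ 3.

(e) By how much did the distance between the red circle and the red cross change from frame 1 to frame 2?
+5

Distance in frame 1: 6. Distance in frame 2: 11.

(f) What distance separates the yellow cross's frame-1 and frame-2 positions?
5

The yellow cross moved from (2, 13) to (6, 10), a distance of √(4² + 3²) ≈ 5.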